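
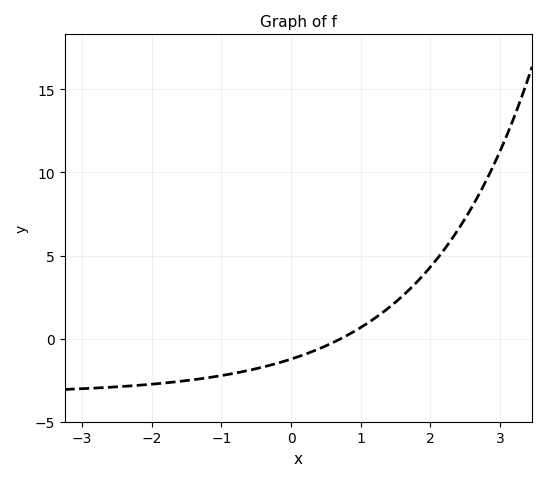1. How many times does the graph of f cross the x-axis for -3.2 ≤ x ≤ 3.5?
1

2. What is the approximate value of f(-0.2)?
-1.5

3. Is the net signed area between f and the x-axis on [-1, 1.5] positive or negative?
negative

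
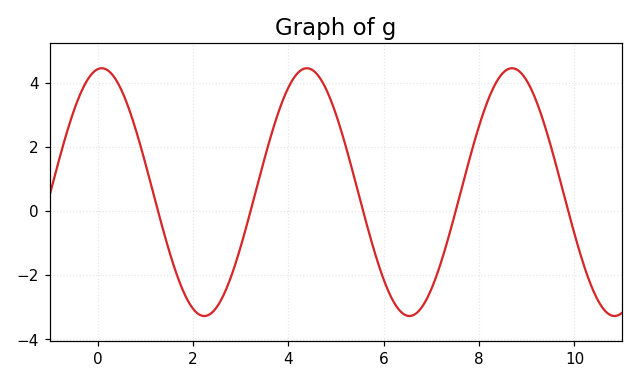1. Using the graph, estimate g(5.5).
0.4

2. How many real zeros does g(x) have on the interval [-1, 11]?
5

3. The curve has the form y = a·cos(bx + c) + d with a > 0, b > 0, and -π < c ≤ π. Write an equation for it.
y = 3.86cos(1.5x - 0.12) + 0.59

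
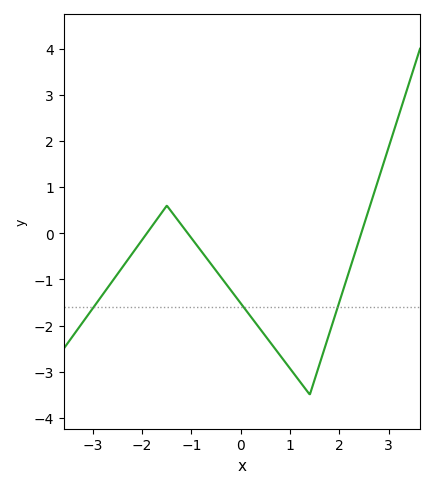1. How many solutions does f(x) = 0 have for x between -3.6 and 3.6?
3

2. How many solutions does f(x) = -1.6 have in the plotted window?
3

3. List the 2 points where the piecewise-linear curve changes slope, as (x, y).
(-1.5, 0.6); (1.4, -3.5)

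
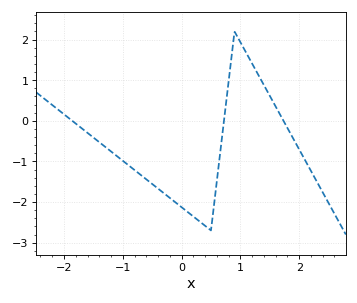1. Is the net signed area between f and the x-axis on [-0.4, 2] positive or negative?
negative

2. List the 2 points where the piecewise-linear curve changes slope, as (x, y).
(0.5, -2.7); (0.9, 2.2)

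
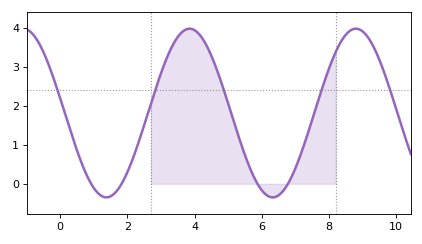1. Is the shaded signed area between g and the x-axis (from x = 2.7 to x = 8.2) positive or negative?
positive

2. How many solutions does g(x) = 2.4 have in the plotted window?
5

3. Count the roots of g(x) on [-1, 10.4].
4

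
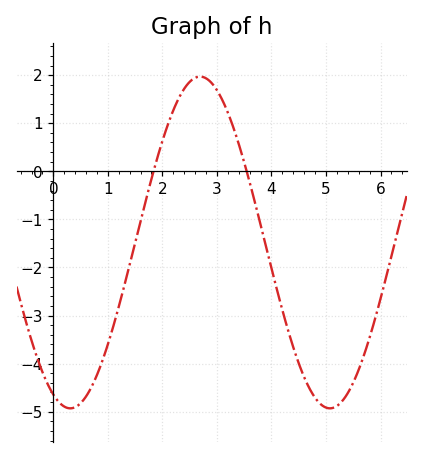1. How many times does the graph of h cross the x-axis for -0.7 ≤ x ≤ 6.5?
2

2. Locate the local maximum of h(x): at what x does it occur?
2.69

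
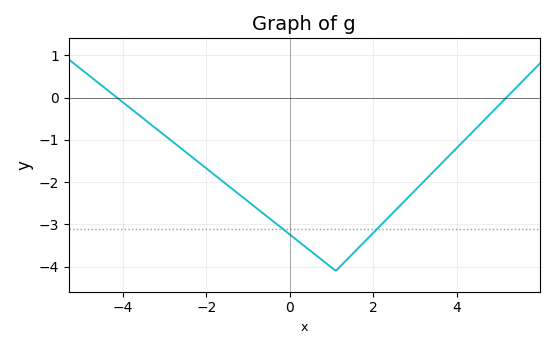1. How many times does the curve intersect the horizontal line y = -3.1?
2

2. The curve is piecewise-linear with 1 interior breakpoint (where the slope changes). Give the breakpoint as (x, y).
(1.1, -4.1)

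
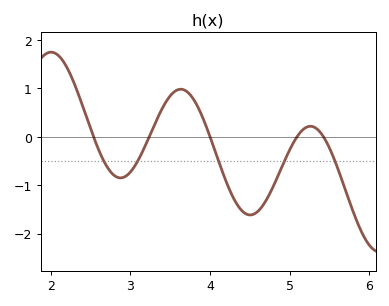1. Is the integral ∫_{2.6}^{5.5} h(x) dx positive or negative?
negative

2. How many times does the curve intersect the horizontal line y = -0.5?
5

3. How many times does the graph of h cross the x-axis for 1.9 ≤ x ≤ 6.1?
5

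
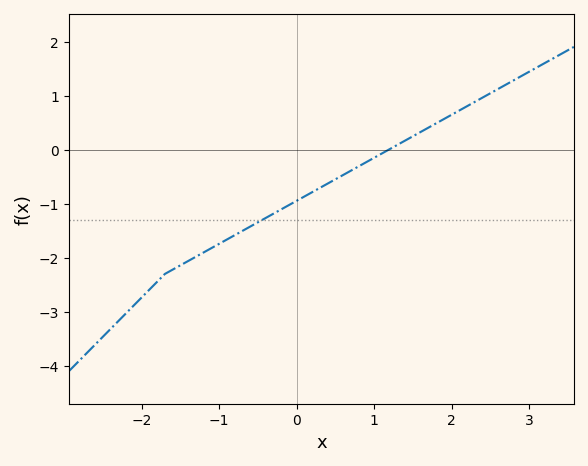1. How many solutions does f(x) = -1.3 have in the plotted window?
1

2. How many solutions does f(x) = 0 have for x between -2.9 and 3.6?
1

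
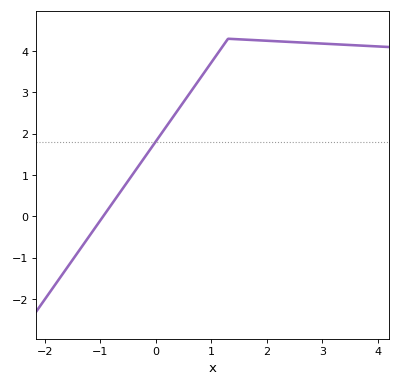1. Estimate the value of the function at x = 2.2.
4.24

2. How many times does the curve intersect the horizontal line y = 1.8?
1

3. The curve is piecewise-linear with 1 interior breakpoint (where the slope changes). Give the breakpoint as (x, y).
(1.3, 4.3)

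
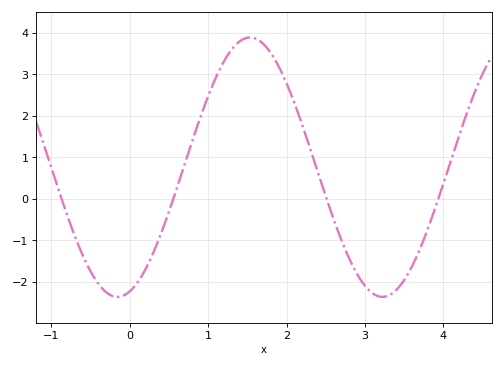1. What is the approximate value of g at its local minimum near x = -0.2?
-2.4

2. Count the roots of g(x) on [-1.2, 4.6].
4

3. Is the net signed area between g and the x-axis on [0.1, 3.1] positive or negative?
positive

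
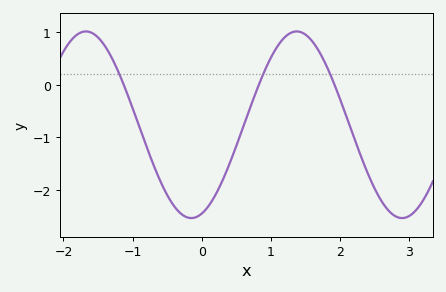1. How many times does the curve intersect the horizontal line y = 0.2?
3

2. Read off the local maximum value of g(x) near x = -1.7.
1.02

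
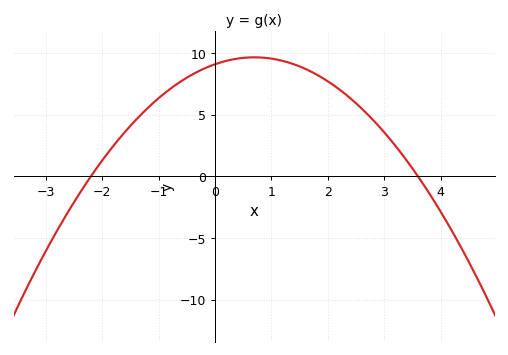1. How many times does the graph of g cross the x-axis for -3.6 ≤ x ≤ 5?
2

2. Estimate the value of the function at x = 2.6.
5.52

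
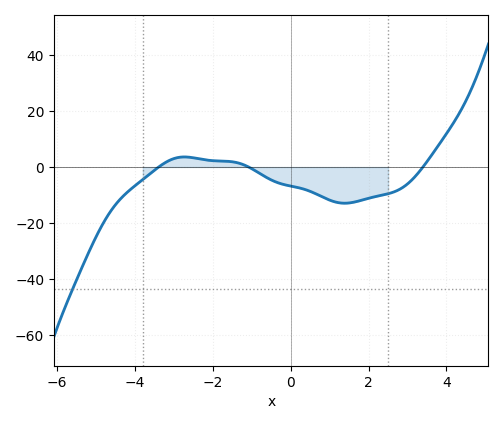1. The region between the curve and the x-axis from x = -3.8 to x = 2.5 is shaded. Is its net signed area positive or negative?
negative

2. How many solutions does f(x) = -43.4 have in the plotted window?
1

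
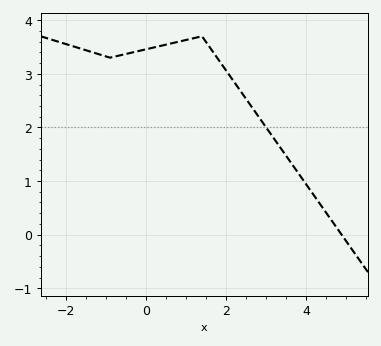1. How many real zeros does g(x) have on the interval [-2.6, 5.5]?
1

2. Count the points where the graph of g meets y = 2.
1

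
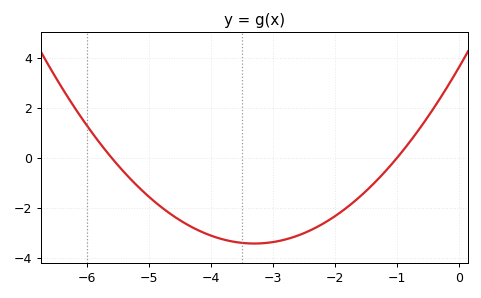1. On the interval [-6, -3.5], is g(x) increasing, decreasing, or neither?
decreasing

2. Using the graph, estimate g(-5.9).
0.956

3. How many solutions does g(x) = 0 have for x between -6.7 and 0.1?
2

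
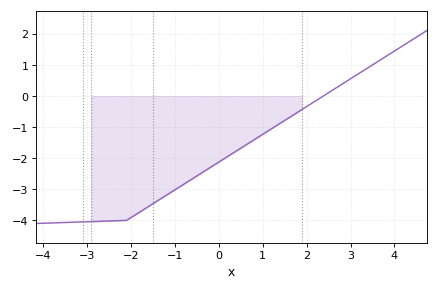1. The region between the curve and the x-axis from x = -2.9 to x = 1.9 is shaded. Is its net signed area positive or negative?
negative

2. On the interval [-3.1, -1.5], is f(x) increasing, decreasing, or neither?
increasing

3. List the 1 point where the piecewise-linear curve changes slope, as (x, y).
(-2.1, -4)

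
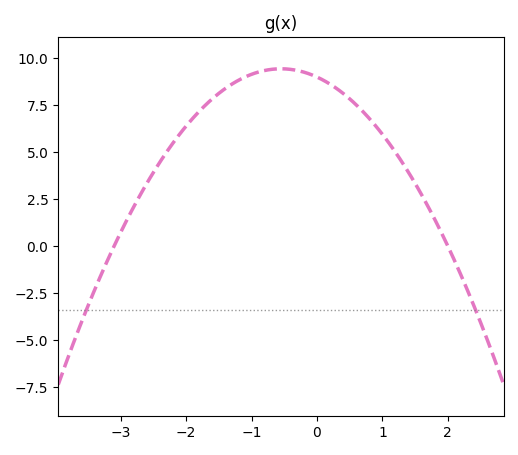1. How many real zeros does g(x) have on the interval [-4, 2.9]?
2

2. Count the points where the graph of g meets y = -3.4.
2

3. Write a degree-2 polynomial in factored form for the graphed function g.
y = -1.45(x + 3.1)(x - 2)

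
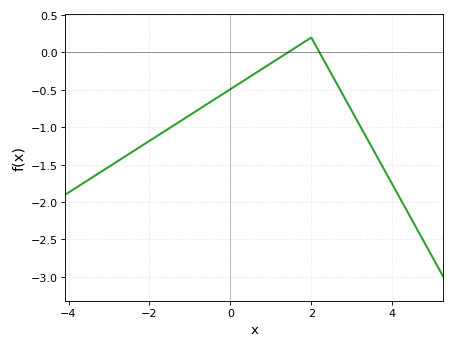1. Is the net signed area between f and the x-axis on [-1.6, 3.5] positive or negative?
negative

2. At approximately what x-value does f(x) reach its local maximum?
2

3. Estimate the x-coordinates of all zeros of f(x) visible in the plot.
1.4, 2.2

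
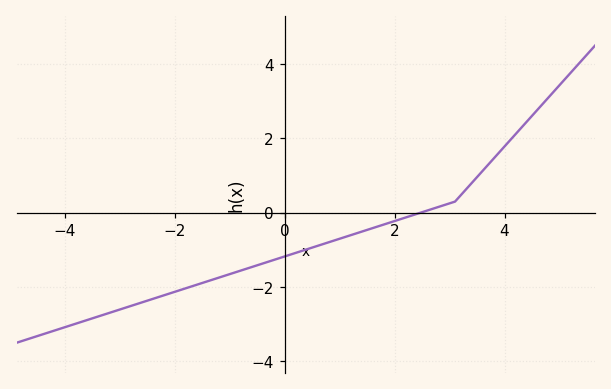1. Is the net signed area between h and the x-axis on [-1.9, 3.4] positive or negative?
negative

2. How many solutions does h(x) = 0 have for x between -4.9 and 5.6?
1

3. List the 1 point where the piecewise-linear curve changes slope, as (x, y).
(3.1, 0.3)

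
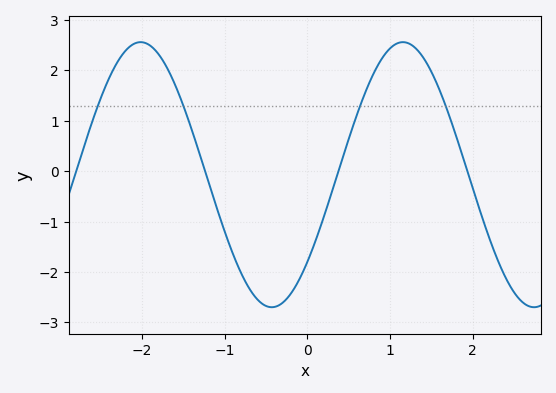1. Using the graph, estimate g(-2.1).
2.52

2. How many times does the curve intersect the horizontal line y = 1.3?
4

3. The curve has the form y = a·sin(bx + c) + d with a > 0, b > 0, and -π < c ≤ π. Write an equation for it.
y = 2.63sin(1.98x - 0.72) - 0.07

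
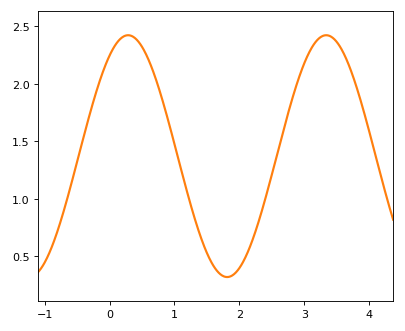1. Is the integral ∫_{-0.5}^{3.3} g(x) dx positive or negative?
positive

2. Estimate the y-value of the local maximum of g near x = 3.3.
2.4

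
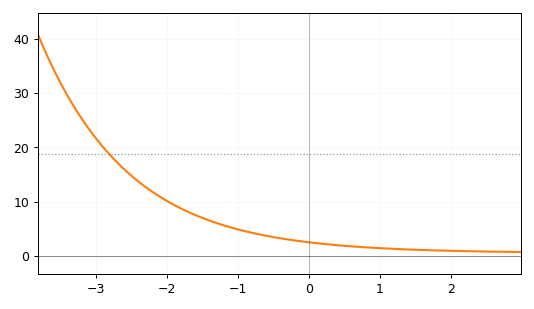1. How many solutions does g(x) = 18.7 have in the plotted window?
1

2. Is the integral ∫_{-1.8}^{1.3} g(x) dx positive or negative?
positive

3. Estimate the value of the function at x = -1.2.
5.63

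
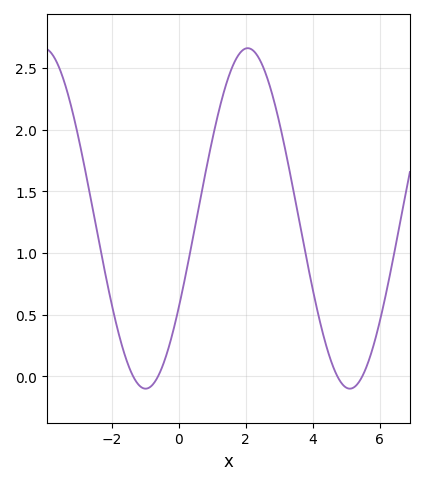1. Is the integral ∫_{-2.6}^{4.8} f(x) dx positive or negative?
positive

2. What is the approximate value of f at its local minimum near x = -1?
-0.1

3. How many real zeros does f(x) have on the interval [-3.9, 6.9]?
4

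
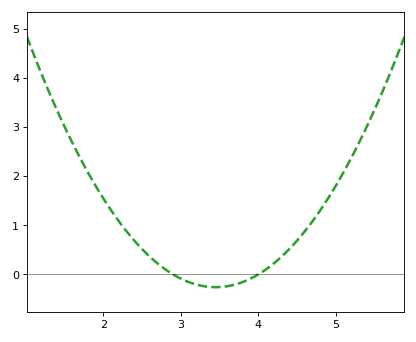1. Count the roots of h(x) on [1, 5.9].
2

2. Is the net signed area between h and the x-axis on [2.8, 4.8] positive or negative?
positive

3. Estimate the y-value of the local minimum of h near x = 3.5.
-0.26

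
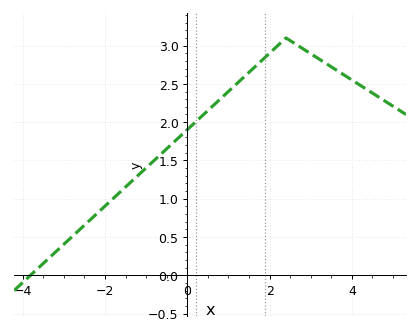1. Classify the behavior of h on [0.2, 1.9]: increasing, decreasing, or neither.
increasing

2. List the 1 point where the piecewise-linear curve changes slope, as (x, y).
(2.4, 3.1)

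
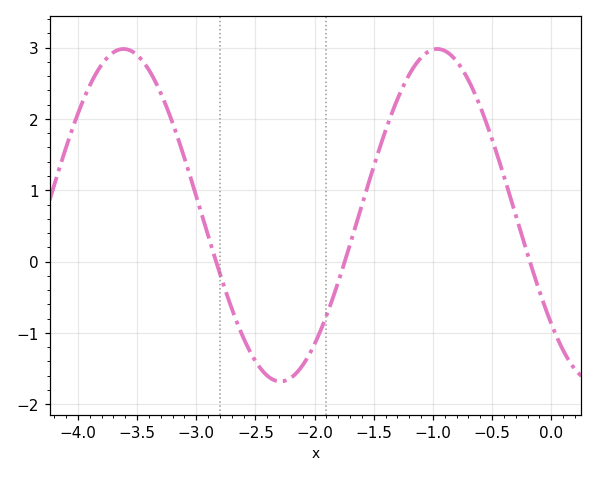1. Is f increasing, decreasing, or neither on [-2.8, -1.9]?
neither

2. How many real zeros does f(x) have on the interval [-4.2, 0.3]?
3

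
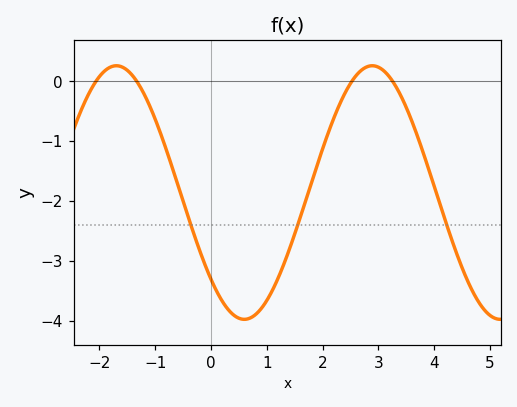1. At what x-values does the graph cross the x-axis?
-2.06, -1.33, 2.53, 3.26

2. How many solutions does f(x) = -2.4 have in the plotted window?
3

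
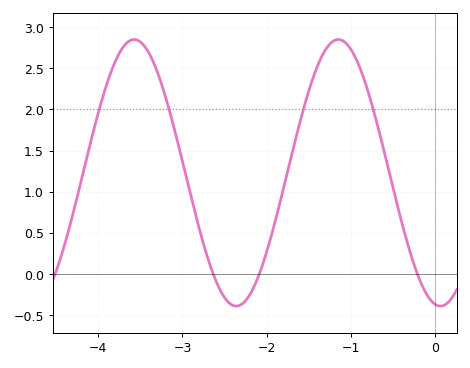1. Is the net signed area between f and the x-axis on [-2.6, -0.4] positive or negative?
positive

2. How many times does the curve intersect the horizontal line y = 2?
4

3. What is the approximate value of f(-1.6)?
1.85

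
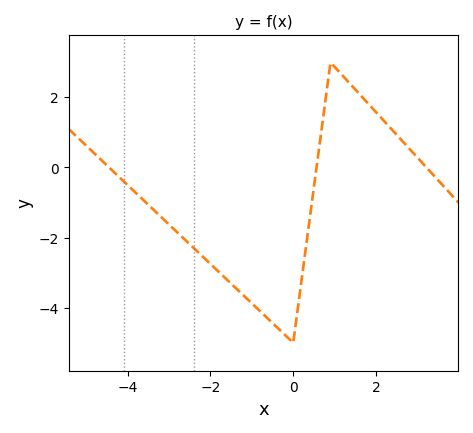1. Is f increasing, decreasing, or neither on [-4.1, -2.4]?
decreasing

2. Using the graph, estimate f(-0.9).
-3.99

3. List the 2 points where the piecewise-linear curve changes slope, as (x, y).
(0, -5); (0.9, 3)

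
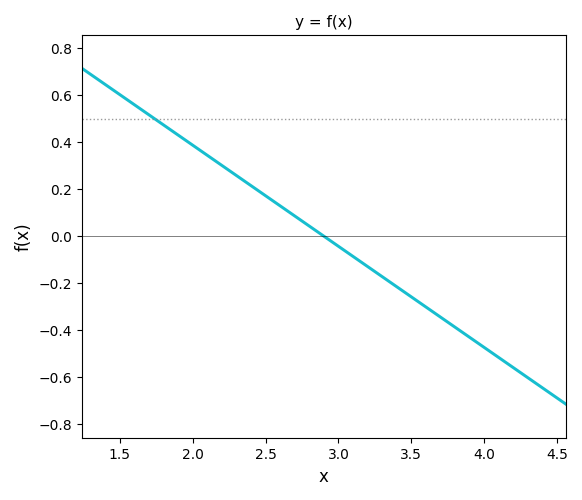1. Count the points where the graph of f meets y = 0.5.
1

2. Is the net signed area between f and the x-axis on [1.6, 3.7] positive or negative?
positive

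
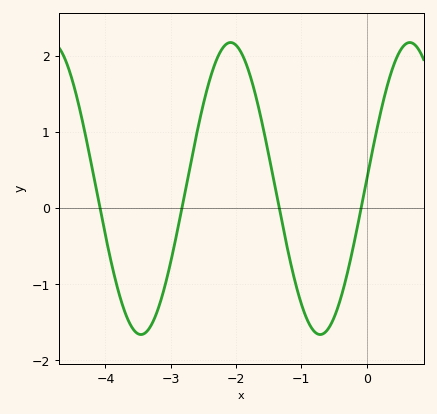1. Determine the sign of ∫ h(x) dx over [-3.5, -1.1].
positive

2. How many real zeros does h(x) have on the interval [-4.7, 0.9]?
4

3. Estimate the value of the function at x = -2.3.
1.95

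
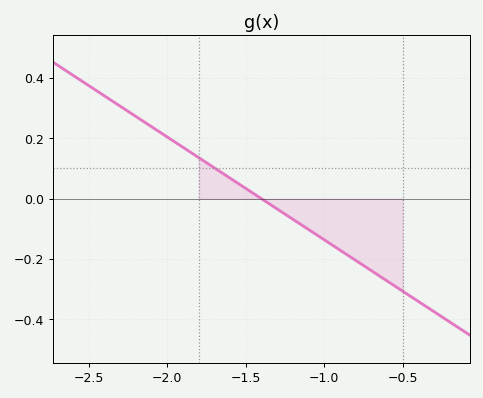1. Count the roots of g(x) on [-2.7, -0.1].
1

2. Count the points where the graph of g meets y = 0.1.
1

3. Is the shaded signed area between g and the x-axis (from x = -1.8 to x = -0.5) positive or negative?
negative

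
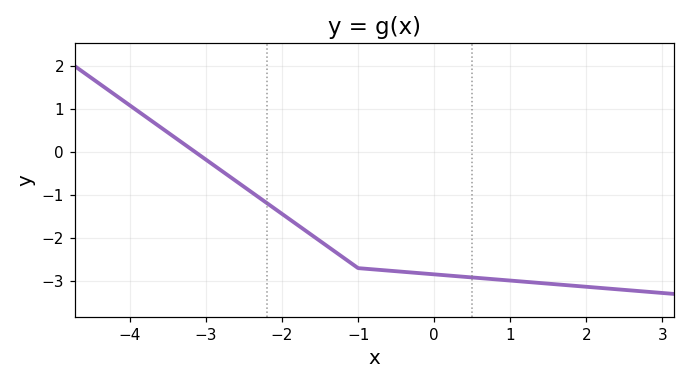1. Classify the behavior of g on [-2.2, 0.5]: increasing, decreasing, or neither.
decreasing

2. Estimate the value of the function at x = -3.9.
0.96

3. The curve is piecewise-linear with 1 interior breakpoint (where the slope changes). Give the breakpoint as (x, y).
(-1, -2.7)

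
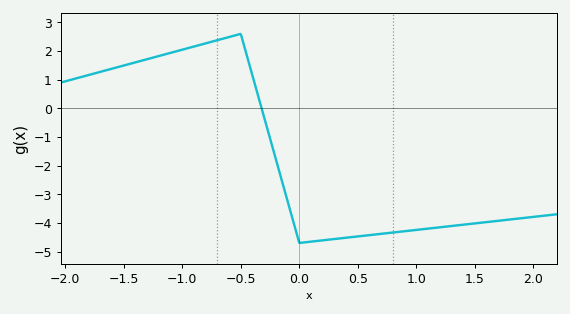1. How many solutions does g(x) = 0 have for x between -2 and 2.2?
1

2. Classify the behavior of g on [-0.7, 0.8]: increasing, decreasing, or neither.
neither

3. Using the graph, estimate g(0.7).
-4.4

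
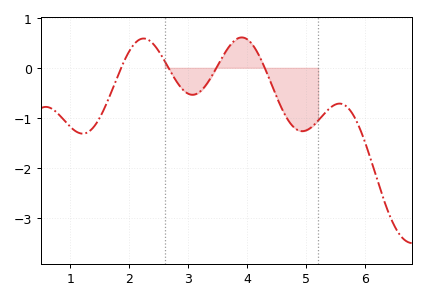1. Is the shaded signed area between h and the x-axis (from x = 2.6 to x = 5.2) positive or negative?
negative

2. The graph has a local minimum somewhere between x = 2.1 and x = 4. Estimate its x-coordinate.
3.07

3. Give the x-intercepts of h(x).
1.86, 2.66, 3.48, 4.29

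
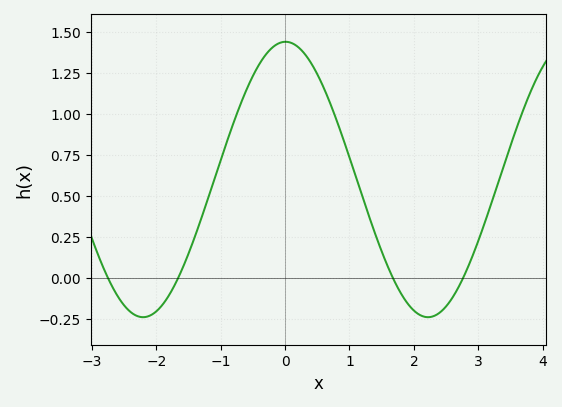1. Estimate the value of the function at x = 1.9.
-0.16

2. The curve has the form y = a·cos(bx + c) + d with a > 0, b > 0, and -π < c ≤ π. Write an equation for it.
y = 0.84cos(1.4x - 0.01) + 0.6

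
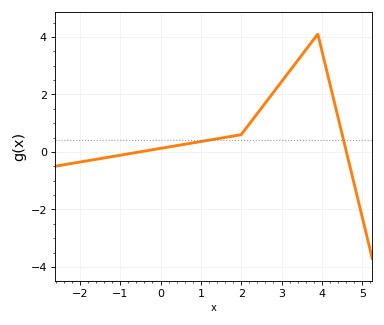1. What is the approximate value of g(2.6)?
1.71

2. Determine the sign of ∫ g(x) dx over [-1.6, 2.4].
positive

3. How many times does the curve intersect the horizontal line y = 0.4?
2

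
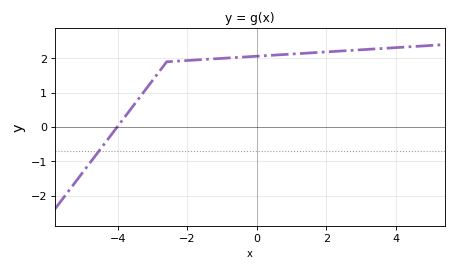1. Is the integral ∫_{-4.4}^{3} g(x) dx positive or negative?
positive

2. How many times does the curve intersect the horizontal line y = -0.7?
1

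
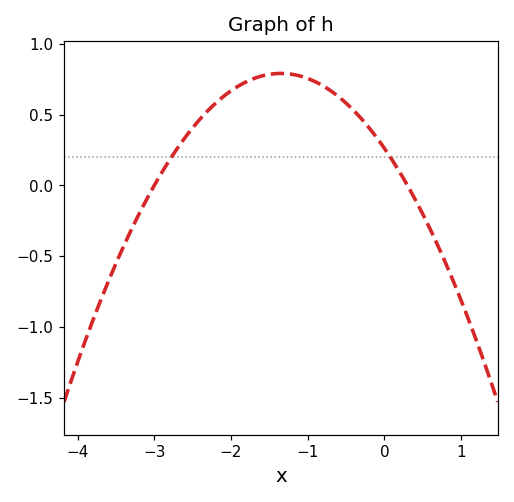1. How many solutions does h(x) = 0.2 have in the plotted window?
2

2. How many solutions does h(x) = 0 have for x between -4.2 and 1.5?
2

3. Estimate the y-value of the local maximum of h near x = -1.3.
0.8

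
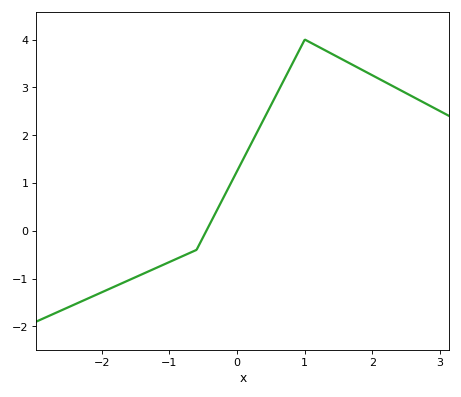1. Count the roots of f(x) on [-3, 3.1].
1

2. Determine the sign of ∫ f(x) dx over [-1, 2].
positive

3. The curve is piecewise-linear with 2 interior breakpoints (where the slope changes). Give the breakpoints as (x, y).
(-0.6, -0.4); (1, 4)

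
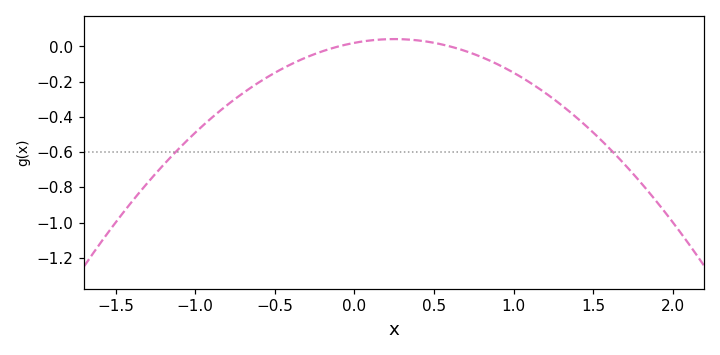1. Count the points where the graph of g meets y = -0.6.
2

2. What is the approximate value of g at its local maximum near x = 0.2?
0.04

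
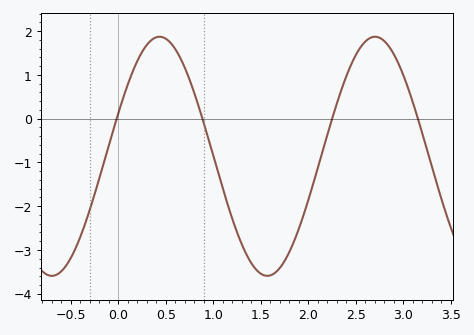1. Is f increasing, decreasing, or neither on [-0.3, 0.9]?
neither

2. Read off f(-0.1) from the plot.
-0.602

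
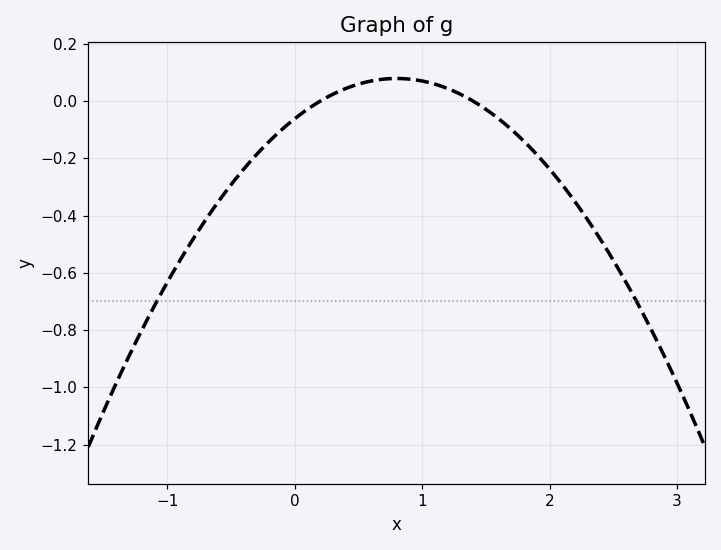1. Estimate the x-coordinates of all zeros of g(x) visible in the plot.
0.2, 1.4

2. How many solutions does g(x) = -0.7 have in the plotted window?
2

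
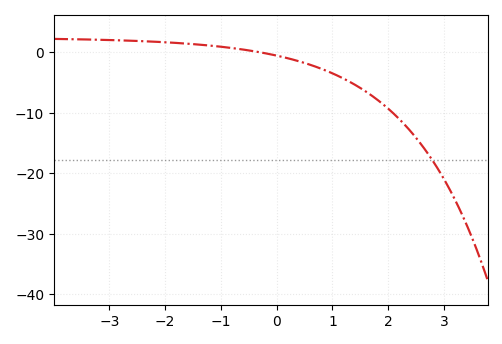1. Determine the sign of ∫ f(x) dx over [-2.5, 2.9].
negative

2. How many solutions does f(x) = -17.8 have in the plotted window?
1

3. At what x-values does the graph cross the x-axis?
-0.2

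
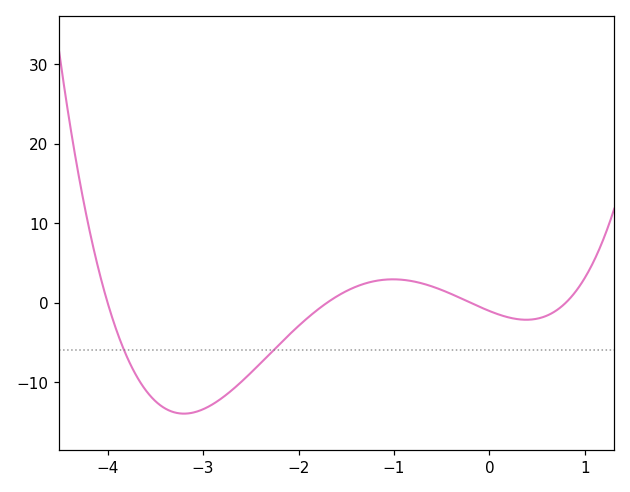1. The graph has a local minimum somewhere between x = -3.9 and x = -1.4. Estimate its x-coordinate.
-3.2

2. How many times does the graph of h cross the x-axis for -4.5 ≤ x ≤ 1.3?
4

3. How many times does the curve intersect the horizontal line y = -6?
2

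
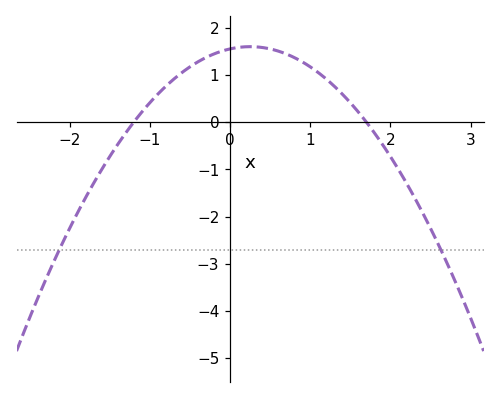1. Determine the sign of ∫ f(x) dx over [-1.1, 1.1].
positive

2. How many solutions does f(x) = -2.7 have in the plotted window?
2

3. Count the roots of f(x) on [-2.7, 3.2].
2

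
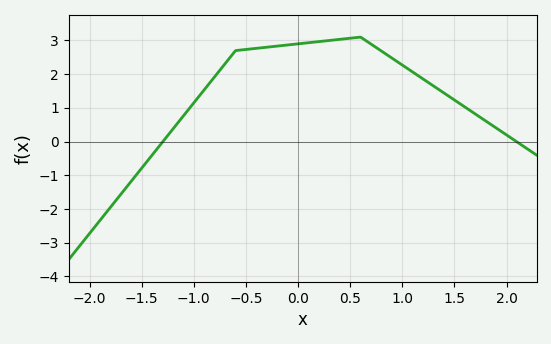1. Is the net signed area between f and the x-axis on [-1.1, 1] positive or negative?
positive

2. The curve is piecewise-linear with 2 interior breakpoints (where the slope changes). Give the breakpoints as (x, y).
(-0.6, 2.7); (0.6, 3.1)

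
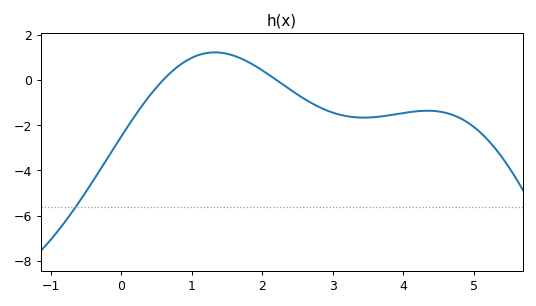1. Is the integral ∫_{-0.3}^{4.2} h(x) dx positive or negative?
negative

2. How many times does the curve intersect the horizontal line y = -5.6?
1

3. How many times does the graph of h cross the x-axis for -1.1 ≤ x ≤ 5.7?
2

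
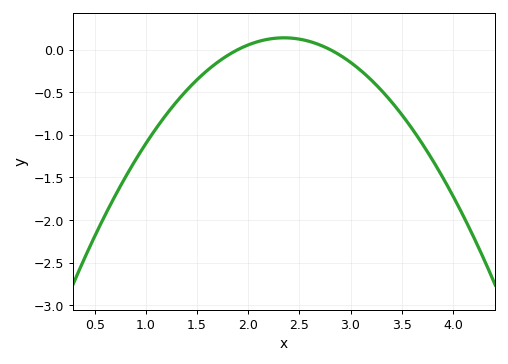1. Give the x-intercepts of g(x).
1.9, 2.8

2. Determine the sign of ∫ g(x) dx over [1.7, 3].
positive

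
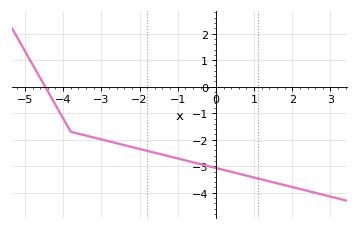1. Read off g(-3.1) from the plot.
-2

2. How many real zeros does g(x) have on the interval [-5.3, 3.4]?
1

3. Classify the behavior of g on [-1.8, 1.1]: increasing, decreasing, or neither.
decreasing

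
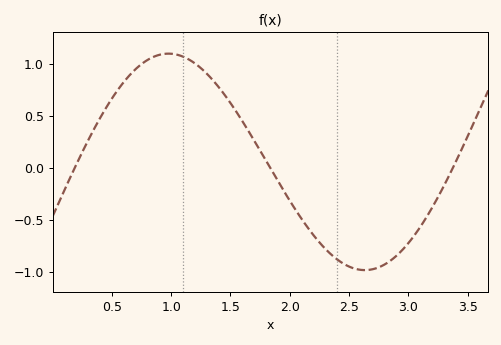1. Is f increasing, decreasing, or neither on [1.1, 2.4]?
decreasing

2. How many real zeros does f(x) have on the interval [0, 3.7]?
3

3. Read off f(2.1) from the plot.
-0.5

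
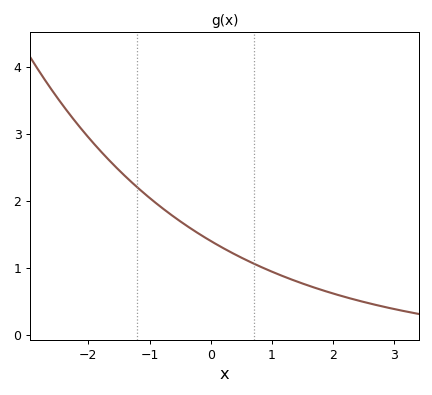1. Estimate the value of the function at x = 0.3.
1.25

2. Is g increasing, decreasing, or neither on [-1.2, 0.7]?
decreasing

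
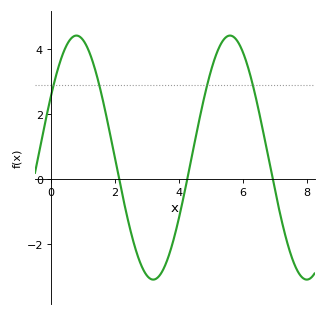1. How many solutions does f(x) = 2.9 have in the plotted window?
4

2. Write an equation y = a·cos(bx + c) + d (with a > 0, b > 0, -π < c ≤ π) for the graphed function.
y = 3.76cos(1.3x - 1.1) + 0.66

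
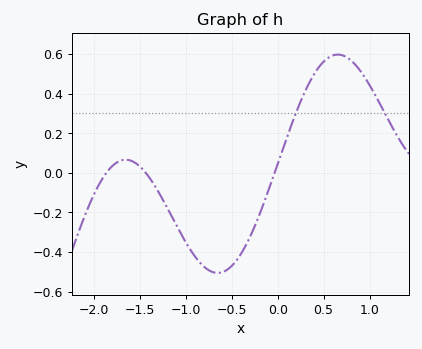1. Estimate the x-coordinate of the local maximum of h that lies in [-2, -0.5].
-1.66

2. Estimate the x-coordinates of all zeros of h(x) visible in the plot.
-1.87, -1.44, -0.034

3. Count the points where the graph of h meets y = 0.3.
2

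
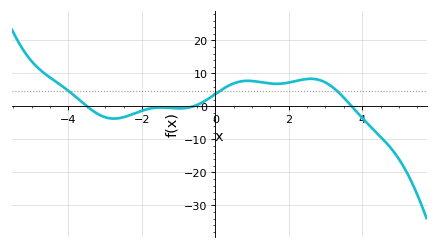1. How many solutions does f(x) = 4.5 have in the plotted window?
3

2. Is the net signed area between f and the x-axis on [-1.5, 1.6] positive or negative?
positive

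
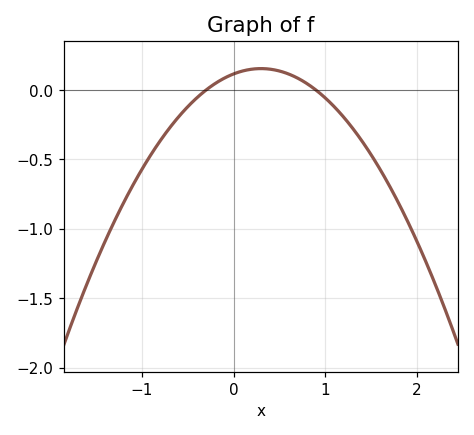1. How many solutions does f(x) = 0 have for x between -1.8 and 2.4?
2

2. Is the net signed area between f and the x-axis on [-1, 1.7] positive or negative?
negative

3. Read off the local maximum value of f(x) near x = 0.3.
0.15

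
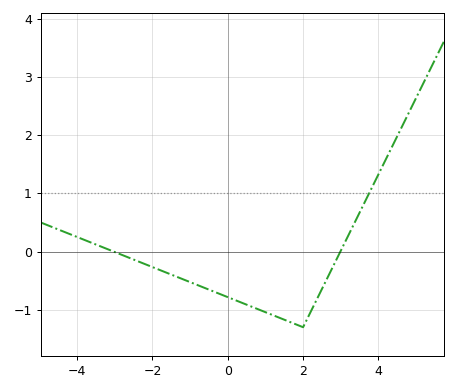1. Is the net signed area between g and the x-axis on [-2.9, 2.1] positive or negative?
negative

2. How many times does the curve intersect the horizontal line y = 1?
1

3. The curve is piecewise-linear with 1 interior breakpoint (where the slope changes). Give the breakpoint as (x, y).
(2, -1.3)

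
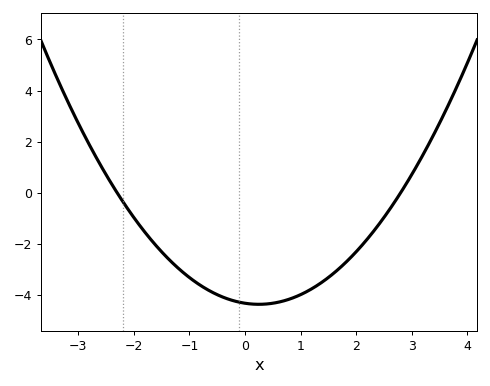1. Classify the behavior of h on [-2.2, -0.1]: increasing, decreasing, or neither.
decreasing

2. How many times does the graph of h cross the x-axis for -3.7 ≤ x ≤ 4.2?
2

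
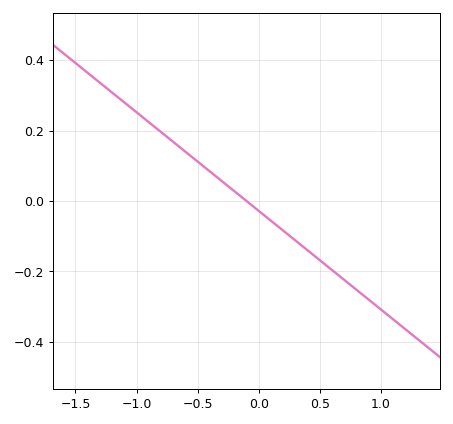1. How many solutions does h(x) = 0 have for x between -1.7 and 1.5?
1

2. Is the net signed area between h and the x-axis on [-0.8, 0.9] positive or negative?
negative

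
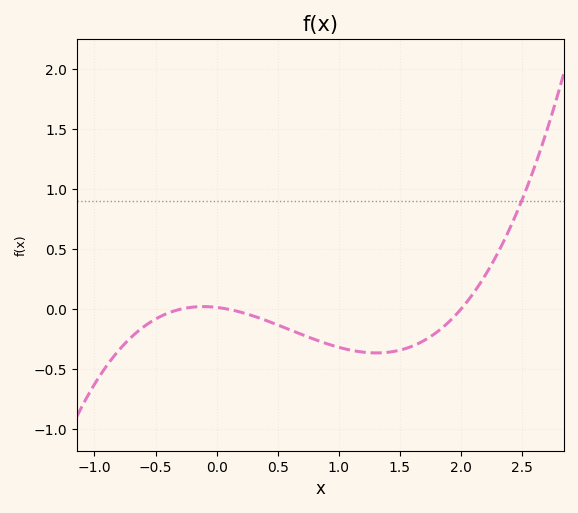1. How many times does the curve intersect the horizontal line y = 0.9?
1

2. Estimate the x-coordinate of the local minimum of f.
1.3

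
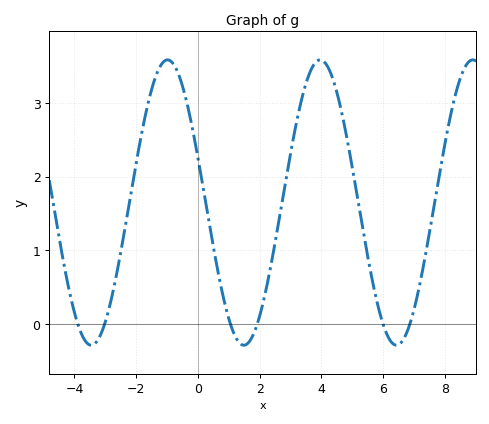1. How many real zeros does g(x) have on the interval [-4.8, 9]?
6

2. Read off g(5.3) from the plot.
1.41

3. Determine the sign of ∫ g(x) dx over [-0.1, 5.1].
positive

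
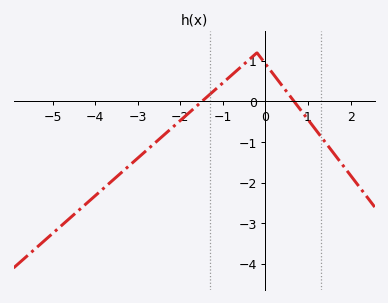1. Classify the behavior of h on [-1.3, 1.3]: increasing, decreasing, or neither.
neither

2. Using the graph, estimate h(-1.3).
0.18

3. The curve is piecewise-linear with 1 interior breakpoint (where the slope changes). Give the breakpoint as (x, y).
(-0.2, 1.2)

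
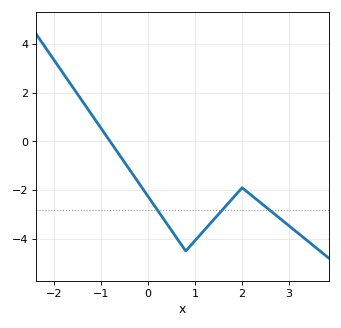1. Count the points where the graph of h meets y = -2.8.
3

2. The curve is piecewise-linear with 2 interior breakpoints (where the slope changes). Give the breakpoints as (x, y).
(0.8, -4.5); (2, -1.9)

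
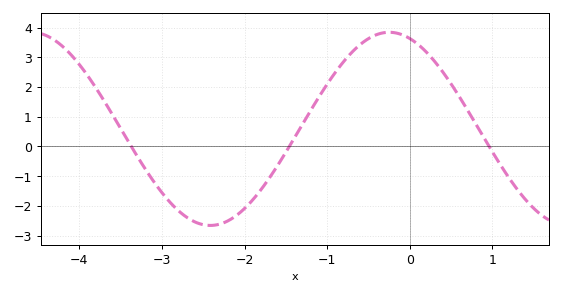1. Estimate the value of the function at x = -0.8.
2.85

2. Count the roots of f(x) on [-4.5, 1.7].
3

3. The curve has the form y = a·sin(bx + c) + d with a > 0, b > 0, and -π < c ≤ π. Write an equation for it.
y = 3.25sin(1.45x + 1.93) + 0.59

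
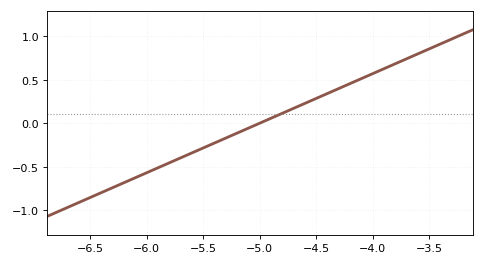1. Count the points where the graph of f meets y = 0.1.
1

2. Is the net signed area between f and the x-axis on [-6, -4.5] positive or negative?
negative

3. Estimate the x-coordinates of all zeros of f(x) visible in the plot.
-5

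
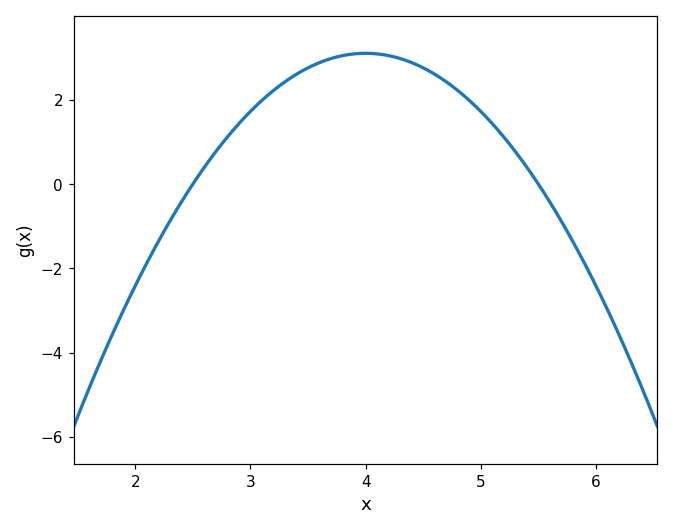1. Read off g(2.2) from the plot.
-1.4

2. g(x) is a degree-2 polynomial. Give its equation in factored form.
y = -1.38(x - 2.5)(x - 5.5)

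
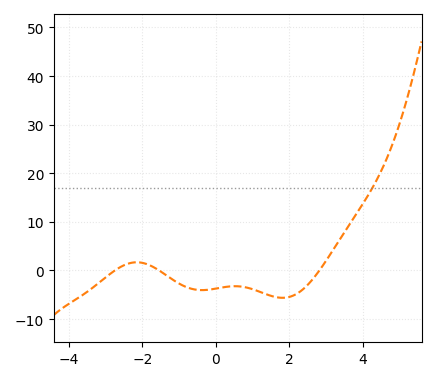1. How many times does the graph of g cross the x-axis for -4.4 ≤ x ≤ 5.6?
3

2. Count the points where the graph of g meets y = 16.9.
1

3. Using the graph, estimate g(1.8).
-6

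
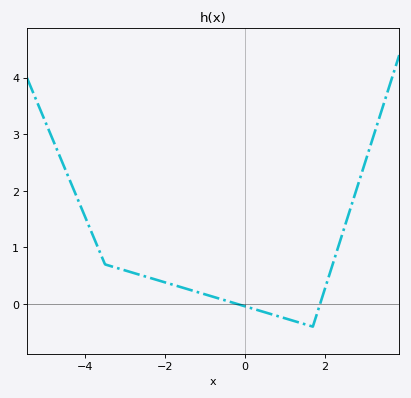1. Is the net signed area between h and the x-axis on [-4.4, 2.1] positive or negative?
positive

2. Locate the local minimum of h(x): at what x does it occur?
1.8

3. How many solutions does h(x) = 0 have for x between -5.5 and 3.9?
2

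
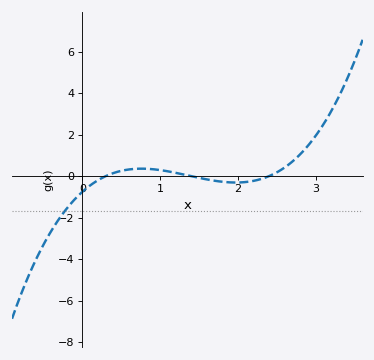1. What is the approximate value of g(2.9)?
1.46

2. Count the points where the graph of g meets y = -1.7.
1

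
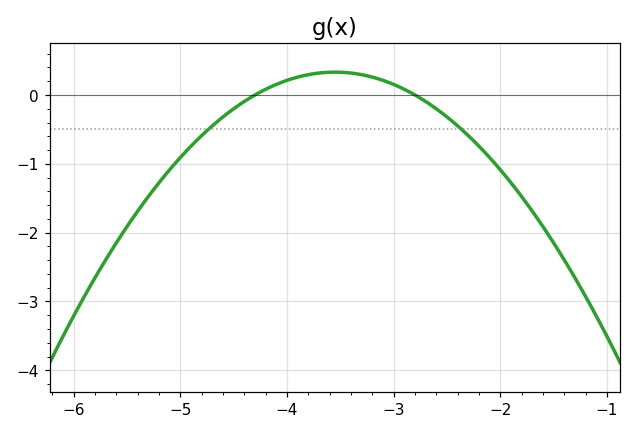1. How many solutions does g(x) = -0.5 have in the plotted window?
2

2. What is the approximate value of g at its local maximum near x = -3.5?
0.332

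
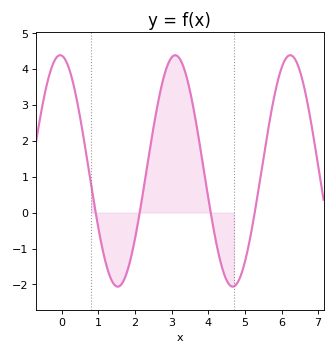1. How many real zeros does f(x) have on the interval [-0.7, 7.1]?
4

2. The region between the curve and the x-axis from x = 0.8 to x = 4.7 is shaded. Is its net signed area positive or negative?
positive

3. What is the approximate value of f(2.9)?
4.1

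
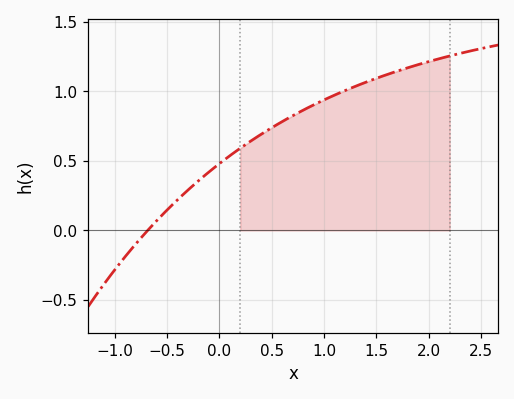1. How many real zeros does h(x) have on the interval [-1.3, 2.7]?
1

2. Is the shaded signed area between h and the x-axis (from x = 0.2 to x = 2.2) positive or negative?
positive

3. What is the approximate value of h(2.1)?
1.24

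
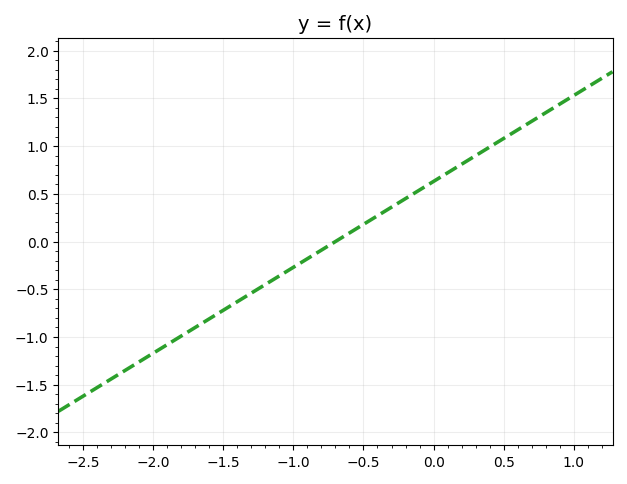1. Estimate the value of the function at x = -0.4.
0.25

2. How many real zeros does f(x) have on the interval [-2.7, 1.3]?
1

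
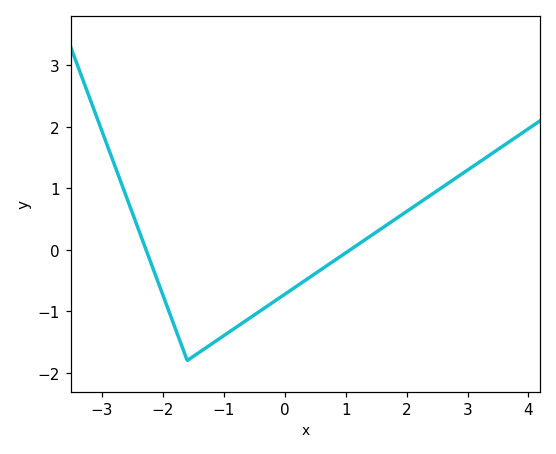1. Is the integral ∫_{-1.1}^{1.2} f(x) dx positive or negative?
negative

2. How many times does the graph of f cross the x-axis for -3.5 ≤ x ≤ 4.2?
2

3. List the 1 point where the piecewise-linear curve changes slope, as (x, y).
(-1.6, -1.8)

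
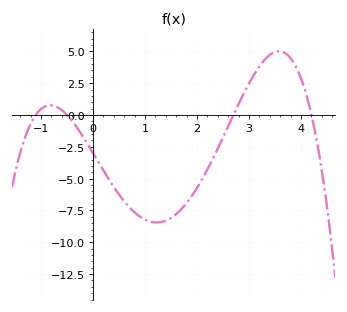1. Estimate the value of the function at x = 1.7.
-7.5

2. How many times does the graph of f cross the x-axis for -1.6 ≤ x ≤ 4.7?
4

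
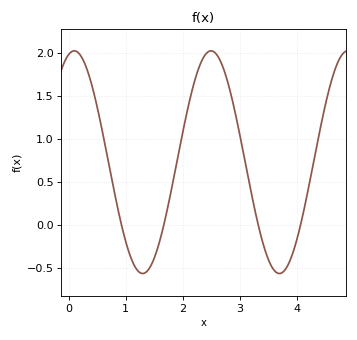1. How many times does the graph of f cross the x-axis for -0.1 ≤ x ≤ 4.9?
4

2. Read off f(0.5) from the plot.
1.4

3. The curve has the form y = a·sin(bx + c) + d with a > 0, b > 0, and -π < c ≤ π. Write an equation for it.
y = 1.3sin(2.6x + 1.3) + 0.73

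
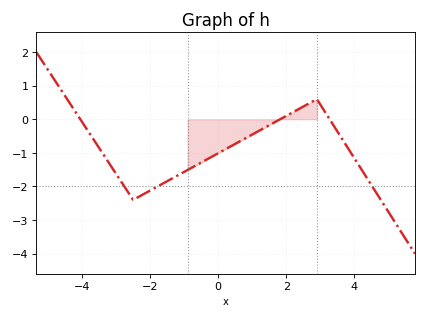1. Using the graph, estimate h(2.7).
0.489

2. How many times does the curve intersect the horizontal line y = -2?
3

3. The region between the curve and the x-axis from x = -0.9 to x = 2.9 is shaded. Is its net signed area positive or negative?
negative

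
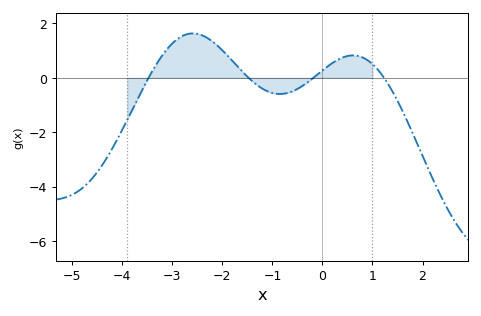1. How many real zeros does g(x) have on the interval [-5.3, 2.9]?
4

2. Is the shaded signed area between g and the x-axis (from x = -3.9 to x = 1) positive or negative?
positive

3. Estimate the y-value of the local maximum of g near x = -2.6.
1.6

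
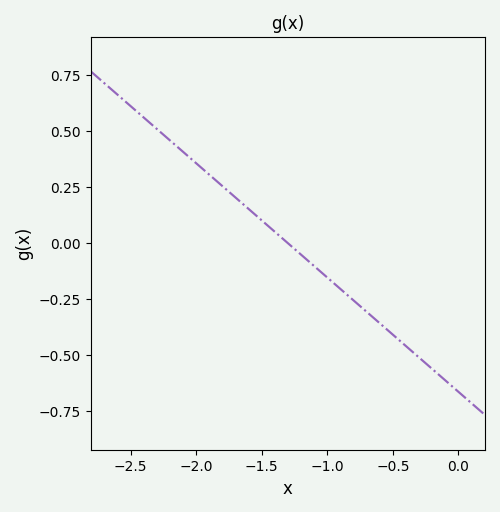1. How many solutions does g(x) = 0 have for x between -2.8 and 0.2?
1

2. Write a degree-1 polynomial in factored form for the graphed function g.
y = -0.51(x + 1.3)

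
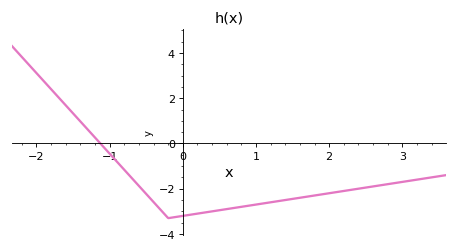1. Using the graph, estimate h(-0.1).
-3.2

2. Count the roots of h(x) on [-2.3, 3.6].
1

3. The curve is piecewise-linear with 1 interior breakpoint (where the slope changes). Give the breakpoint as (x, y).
(-0.2, -3.3)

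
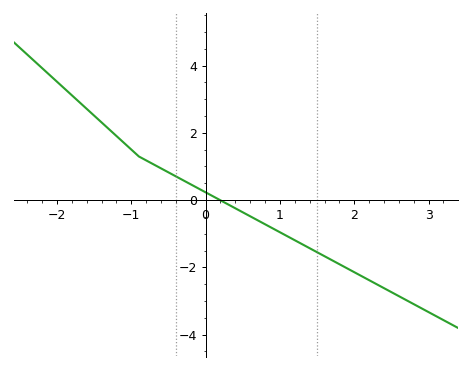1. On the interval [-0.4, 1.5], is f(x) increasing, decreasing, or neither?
decreasing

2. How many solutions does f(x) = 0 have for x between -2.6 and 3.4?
1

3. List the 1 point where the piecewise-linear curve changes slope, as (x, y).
(-0.9, 1.3)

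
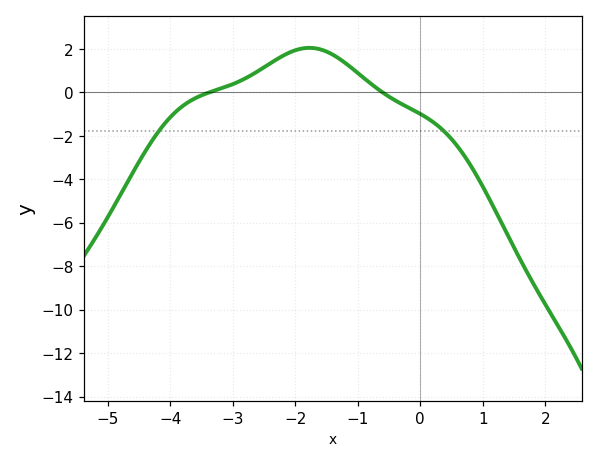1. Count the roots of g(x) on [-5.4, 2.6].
2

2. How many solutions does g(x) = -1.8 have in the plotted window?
2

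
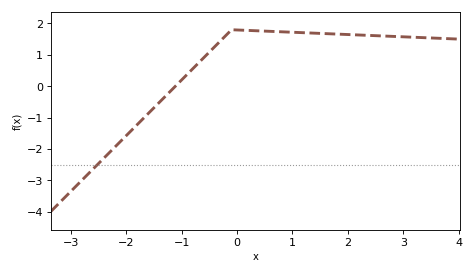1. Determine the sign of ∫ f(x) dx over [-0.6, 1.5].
positive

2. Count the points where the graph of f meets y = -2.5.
1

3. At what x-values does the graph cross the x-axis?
-1.1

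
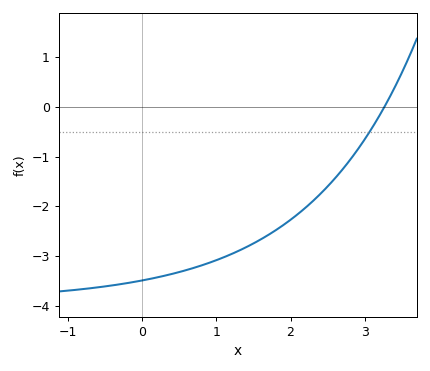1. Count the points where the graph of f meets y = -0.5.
1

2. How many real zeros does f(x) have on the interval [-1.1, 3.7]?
1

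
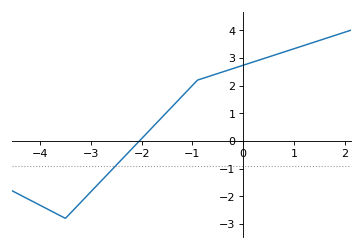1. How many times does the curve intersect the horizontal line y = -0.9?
1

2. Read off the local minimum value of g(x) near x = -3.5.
-2.8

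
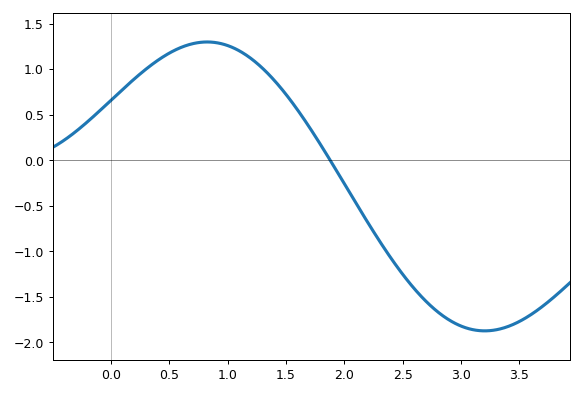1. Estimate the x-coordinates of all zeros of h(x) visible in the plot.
1.88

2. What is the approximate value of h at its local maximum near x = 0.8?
1.3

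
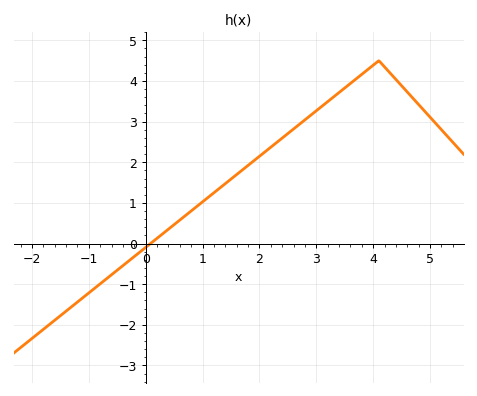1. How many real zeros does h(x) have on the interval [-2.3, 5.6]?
1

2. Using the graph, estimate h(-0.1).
-0.207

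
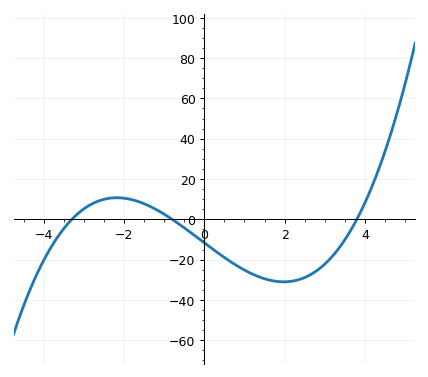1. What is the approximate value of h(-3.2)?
2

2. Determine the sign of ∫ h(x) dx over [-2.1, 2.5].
negative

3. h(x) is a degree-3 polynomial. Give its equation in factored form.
y = 1.16(x + 3.3)(x + 0.8)(x - 3.8)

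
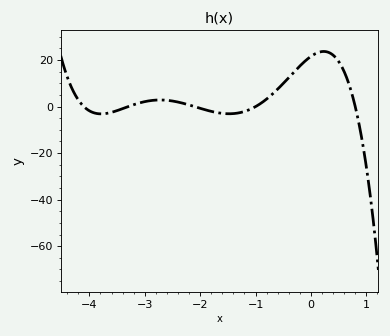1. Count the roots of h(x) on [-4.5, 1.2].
5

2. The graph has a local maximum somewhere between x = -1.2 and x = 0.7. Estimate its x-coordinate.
0.231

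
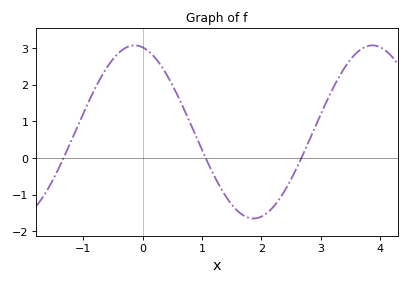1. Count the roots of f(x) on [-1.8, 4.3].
3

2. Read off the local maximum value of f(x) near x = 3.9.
3.1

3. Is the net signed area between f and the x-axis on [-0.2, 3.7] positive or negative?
positive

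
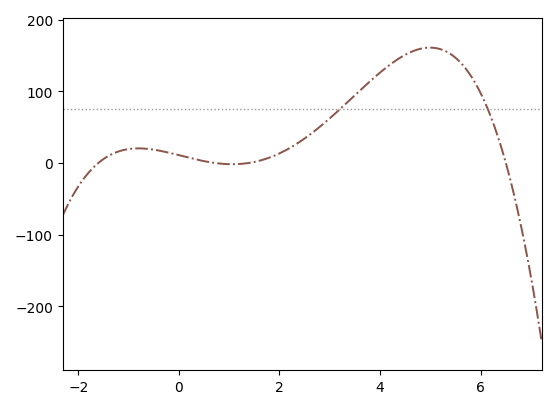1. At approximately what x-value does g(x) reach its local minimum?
1.06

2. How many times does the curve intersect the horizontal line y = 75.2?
2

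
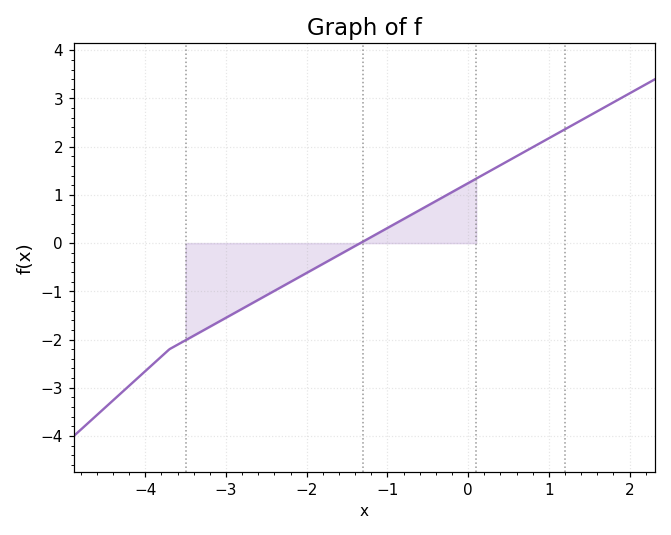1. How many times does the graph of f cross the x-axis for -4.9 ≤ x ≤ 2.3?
1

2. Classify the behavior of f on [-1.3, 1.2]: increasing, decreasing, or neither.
increasing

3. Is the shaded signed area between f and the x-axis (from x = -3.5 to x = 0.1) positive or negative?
negative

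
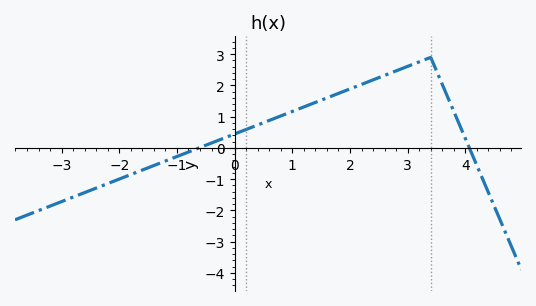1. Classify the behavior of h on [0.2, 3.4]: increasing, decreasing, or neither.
increasing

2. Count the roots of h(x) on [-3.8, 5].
2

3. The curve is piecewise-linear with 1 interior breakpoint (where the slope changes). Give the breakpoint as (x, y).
(3.4, 2.9)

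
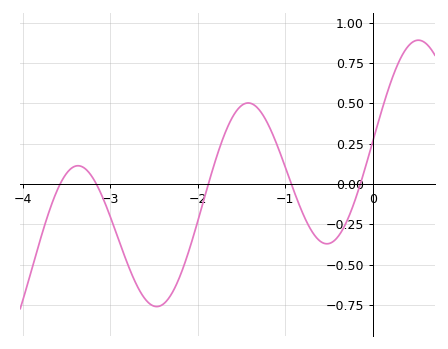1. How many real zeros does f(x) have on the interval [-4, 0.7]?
5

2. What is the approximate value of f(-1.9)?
-0.043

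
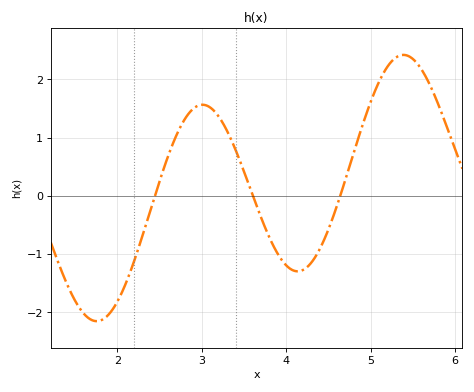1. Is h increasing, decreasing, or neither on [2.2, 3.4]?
neither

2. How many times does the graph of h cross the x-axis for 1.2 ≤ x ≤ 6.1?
3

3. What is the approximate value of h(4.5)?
-0.6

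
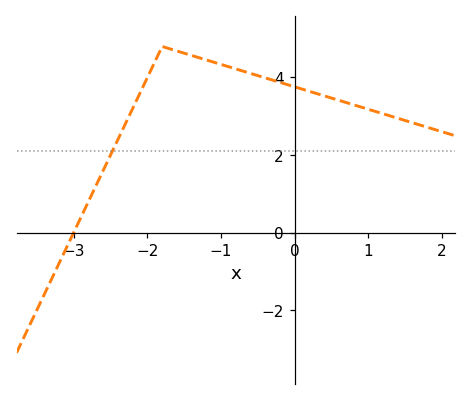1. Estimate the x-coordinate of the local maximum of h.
-1.8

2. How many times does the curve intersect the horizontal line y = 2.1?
1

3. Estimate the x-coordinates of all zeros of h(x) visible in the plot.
-3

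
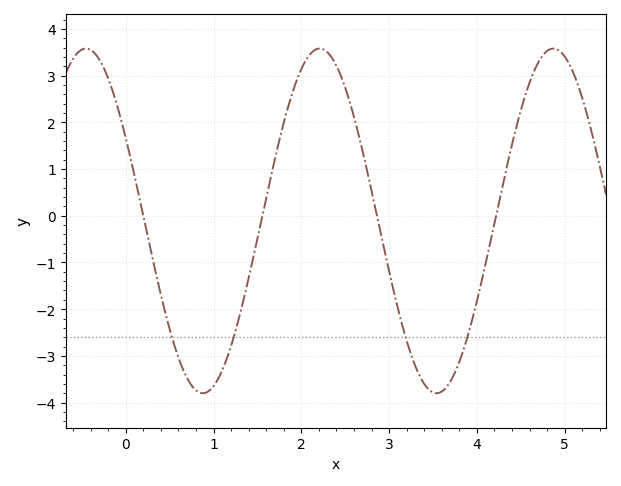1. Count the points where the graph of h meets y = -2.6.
4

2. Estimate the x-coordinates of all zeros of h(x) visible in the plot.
0.2, 1.6, 2.9, 4.2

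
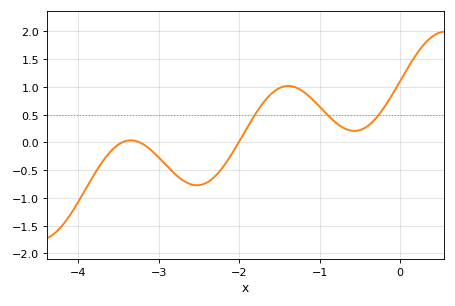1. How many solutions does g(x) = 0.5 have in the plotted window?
3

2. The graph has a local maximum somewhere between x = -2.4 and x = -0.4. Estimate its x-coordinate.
-1.4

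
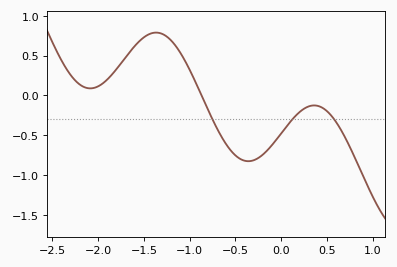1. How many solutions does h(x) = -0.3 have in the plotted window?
3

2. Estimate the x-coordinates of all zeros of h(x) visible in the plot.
-0.871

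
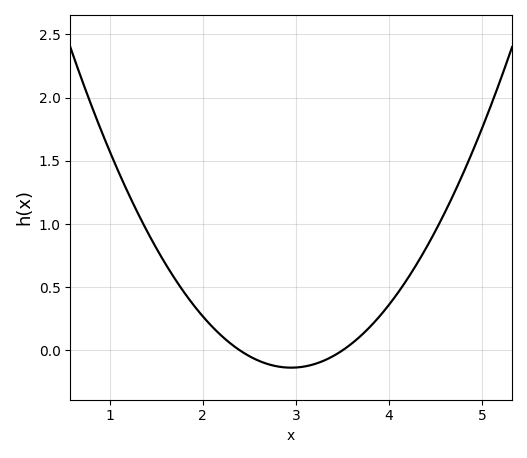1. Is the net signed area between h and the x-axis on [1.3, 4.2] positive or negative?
positive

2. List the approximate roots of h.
2.4, 3.5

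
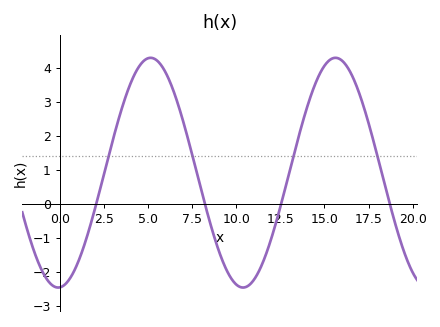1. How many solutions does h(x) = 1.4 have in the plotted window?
4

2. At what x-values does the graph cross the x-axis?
2.08, 8.23, 12.5, 18.7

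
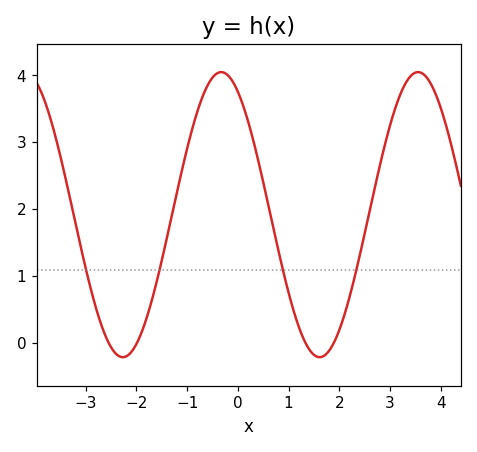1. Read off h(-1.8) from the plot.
0.4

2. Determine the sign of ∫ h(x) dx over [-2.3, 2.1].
positive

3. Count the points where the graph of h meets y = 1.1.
4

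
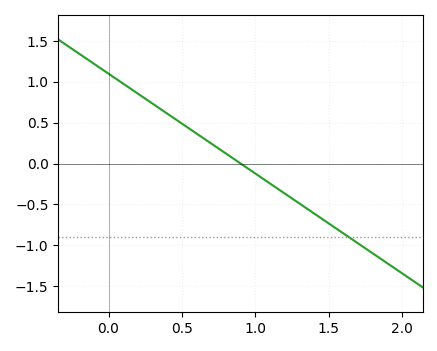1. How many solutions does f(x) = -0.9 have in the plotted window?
1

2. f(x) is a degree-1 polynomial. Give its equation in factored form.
y = -1.22(x - 0.9)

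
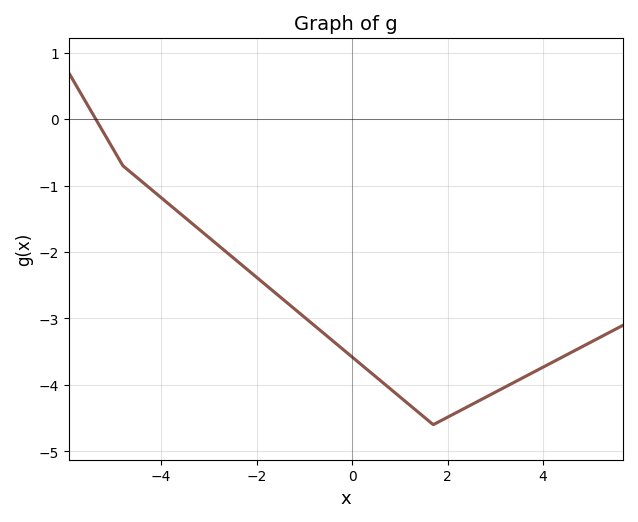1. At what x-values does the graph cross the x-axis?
-5.4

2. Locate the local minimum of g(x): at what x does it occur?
1.8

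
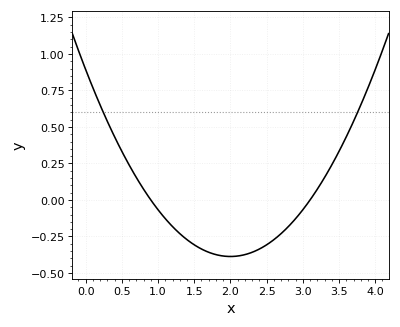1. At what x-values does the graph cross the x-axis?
0.9, 3.1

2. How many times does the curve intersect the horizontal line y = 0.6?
2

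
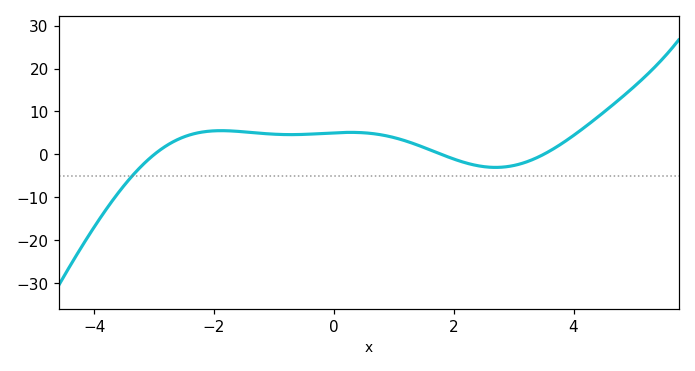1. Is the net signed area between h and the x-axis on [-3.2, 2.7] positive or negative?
positive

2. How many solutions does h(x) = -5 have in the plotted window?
1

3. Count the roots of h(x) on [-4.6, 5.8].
3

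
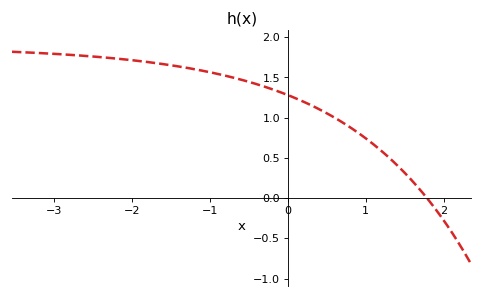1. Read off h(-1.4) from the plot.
1.64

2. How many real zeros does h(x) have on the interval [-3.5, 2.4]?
1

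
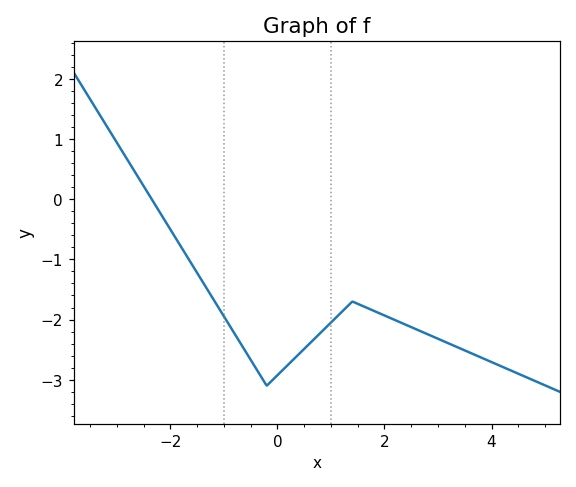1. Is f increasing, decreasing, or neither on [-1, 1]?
neither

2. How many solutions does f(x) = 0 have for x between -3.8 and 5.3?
1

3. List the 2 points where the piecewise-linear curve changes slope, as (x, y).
(-0.2, -3.1); (1.4, -1.7)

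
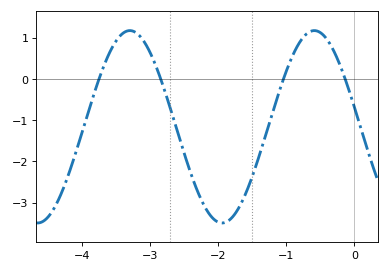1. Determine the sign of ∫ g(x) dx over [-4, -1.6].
negative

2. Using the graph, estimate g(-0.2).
0.3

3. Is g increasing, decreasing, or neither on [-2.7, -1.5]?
neither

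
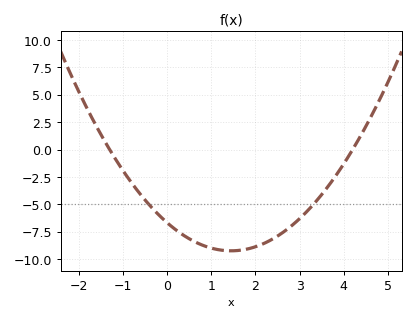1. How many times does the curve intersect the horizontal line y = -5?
2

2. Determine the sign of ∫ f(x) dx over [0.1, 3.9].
negative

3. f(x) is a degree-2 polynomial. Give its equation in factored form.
y = 1.22(x + 1.3)(x - 4.2)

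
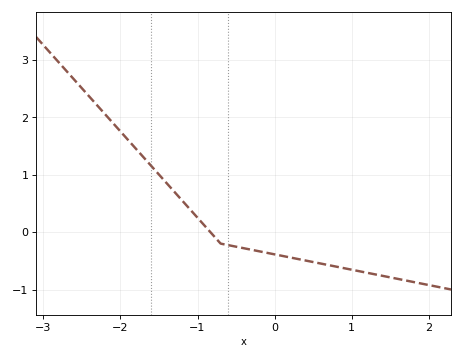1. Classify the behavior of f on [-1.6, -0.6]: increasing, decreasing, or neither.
decreasing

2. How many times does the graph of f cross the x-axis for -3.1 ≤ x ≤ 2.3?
1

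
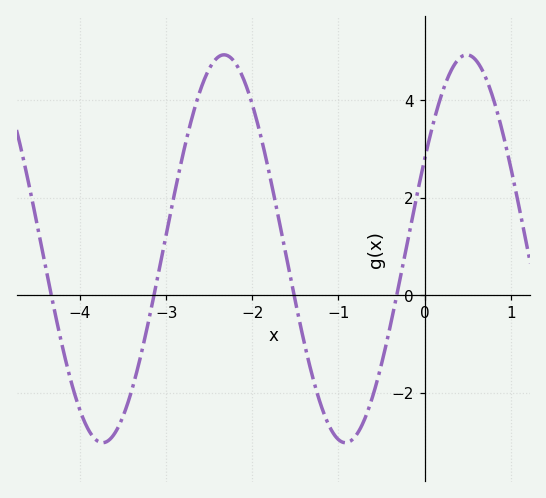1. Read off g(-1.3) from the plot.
-1.68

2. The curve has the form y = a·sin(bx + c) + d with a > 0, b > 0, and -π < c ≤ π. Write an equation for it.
y = 3.98sin(2.23x + 0.48) + 0.95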